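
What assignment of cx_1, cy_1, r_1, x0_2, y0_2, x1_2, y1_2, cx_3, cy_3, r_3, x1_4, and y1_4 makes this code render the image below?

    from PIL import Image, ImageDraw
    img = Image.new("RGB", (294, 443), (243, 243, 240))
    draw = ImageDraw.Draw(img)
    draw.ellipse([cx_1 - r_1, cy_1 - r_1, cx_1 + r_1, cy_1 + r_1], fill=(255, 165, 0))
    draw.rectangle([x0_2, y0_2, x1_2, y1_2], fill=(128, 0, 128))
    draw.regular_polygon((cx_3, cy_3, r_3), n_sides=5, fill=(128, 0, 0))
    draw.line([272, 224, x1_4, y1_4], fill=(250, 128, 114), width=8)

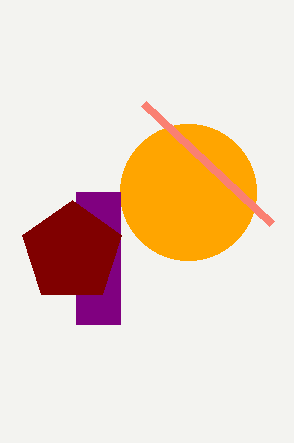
cx_1 = 188; cy_1 = 192; r_1 = 68; x0_2 = 76; y0_2 = 192; x1_2 = 120; y1_2 = 324; cx_3 = 72; cy_3 = 252; r_3 = 52; x1_4 = 144; y1_4 = 104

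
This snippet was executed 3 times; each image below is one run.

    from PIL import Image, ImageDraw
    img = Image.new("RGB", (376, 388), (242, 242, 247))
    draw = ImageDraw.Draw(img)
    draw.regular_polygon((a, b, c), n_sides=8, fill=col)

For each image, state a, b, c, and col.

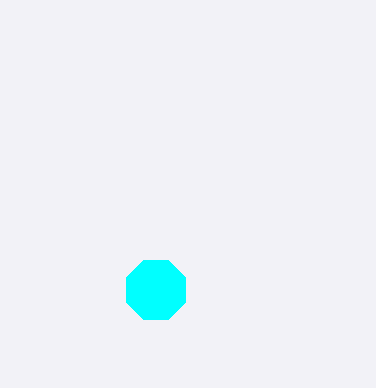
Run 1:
a = 156; b = 290; c = 32; col = 'cyan'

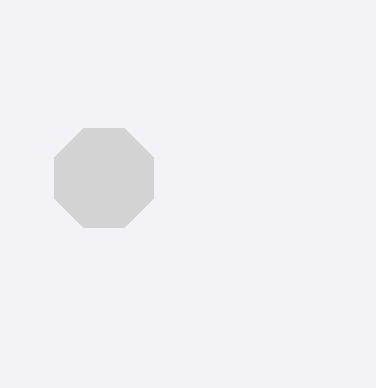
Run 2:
a = 104, b = 178, c = 54, col = 'lightgray'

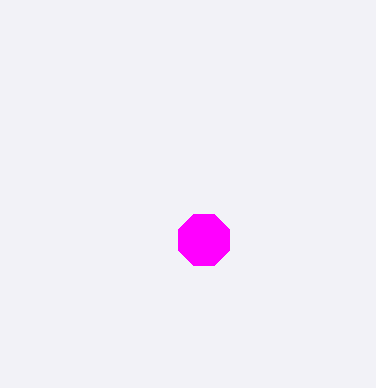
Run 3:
a = 204; b = 240; c = 28; col = 'magenta'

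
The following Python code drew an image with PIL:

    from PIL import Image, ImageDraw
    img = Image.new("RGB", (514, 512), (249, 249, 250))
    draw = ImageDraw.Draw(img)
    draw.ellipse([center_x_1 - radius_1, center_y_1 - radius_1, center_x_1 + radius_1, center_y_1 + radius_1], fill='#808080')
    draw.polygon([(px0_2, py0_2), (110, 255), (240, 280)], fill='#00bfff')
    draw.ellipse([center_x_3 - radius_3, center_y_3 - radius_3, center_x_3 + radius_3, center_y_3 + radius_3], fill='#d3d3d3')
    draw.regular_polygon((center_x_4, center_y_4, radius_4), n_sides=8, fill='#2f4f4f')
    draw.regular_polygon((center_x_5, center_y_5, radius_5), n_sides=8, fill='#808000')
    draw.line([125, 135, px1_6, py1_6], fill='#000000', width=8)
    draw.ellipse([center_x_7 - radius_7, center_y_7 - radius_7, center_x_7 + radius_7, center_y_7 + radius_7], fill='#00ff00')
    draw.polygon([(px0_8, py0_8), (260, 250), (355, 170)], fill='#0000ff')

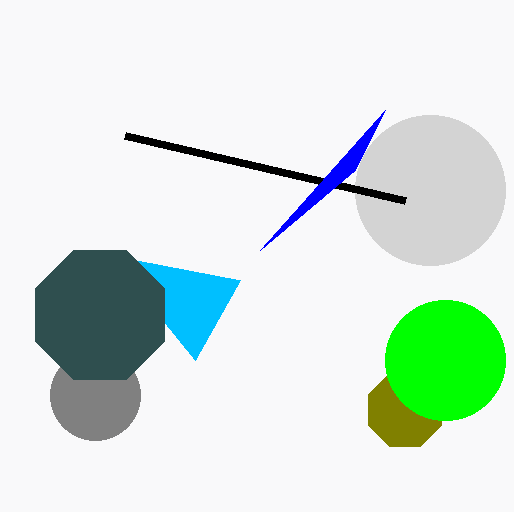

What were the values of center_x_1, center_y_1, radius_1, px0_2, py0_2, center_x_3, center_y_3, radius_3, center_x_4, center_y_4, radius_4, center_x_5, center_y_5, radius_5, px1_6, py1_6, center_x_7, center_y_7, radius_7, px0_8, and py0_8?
center_x_1 = 95; center_y_1 = 395; radius_1 = 45; px0_2 = 195; py0_2 = 360; center_x_3 = 430; center_y_3 = 190; radius_3 = 75; center_x_4 = 100; center_y_4 = 315; radius_4 = 70; center_x_5 = 405; center_y_5 = 410; radius_5 = 40; px1_6 = 405; py1_6 = 200; center_x_7 = 445; center_y_7 = 360; radius_7 = 60; px0_8 = 385; py0_8 = 110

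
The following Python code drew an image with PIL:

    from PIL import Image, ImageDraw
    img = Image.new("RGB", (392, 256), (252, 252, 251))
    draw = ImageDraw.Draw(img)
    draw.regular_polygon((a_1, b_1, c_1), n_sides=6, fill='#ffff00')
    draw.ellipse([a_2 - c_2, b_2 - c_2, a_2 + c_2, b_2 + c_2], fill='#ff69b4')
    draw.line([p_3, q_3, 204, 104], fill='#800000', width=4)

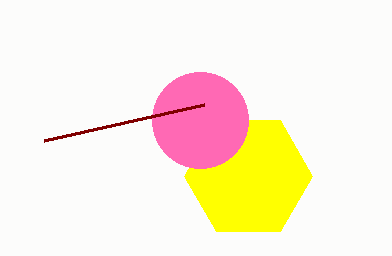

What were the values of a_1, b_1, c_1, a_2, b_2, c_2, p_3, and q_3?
a_1 = 248; b_1 = 176; c_1 = 64; a_2 = 200; b_2 = 120; c_2 = 48; p_3 = 44; q_3 = 140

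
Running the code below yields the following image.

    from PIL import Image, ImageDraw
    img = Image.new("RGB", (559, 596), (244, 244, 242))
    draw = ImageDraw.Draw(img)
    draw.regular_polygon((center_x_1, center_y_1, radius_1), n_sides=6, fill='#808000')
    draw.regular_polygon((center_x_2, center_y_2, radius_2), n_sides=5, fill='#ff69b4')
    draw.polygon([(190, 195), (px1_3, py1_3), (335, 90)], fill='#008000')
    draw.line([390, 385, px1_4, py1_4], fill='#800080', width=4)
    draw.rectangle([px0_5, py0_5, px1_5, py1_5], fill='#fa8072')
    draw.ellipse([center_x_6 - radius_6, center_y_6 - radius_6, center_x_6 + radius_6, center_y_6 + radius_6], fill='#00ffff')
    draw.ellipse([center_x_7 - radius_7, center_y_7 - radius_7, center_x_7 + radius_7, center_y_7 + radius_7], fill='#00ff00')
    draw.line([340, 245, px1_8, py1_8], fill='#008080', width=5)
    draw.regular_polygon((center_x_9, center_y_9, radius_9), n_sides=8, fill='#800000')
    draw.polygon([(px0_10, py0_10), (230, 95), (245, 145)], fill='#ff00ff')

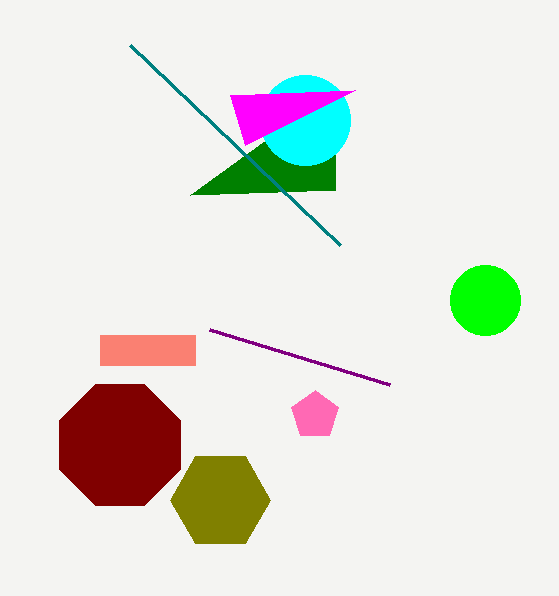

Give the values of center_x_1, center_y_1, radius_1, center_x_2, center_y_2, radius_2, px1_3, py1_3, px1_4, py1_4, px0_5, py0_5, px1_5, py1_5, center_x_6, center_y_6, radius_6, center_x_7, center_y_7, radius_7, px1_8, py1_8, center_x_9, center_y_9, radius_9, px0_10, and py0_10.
center_x_1 = 220; center_y_1 = 500; radius_1 = 50; center_x_2 = 315; center_y_2 = 415; radius_2 = 25; px1_3 = 335; py1_3 = 190; px1_4 = 210; py1_4 = 330; px0_5 = 100; py0_5 = 335; px1_5 = 195; py1_5 = 365; center_x_6 = 305; center_y_6 = 120; radius_6 = 45; center_x_7 = 485; center_y_7 = 300; radius_7 = 35; px1_8 = 130; py1_8 = 45; center_x_9 = 120; center_y_9 = 445; radius_9 = 65; px0_10 = 355; py0_10 = 90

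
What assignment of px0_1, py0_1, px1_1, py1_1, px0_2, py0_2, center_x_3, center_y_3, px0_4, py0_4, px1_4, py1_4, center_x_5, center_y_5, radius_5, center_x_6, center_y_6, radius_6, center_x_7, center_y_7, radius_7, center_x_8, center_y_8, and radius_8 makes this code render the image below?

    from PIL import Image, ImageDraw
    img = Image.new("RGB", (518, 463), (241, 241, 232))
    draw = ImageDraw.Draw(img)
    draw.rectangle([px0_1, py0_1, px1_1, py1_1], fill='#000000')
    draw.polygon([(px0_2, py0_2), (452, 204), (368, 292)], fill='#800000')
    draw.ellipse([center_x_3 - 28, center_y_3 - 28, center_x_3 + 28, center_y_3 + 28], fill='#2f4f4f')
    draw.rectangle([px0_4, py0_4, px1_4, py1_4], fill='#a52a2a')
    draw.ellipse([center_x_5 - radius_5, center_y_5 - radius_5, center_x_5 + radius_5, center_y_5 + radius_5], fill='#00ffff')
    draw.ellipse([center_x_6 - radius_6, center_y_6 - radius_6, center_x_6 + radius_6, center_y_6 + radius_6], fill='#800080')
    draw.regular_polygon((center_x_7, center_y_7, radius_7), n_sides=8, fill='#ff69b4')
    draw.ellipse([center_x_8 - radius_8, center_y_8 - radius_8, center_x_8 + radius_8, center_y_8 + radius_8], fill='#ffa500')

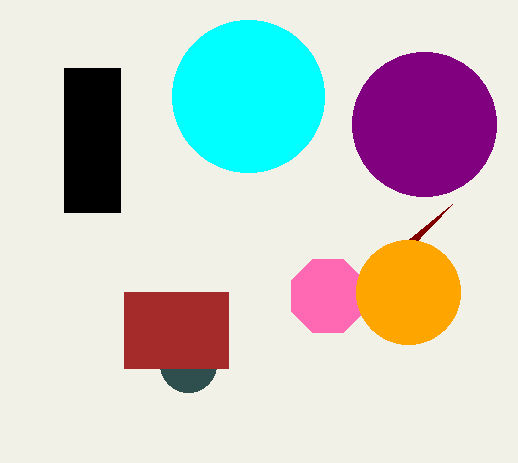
px0_1 = 64, py0_1 = 68, px1_1 = 120, py1_1 = 212, px0_2 = 408, py0_2 = 240, center_x_3 = 188, center_y_3 = 364, px0_4 = 124, py0_4 = 292, px1_4 = 228, py1_4 = 368, center_x_5 = 248, center_y_5 = 96, radius_5 = 76, center_x_6 = 424, center_y_6 = 124, radius_6 = 72, center_x_7 = 328, center_y_7 = 296, radius_7 = 40, center_x_8 = 408, center_y_8 = 292, radius_8 = 52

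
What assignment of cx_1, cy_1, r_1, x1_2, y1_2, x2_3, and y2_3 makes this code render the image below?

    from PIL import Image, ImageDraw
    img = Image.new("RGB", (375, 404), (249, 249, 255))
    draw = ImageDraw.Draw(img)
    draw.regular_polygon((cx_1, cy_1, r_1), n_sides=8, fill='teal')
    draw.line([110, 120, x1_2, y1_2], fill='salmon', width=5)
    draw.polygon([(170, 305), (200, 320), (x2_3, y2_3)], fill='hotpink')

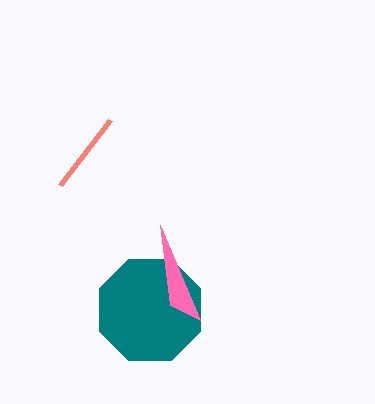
cx_1 = 150; cy_1 = 310; r_1 = 55; x1_2 = 60; y1_2 = 185; x2_3 = 160; y2_3 = 225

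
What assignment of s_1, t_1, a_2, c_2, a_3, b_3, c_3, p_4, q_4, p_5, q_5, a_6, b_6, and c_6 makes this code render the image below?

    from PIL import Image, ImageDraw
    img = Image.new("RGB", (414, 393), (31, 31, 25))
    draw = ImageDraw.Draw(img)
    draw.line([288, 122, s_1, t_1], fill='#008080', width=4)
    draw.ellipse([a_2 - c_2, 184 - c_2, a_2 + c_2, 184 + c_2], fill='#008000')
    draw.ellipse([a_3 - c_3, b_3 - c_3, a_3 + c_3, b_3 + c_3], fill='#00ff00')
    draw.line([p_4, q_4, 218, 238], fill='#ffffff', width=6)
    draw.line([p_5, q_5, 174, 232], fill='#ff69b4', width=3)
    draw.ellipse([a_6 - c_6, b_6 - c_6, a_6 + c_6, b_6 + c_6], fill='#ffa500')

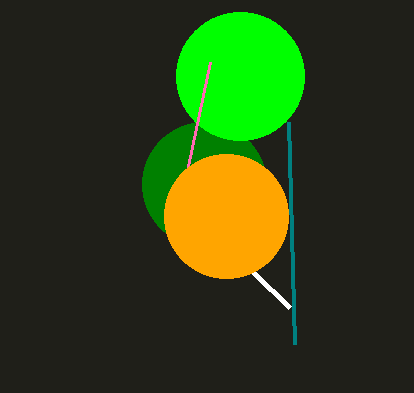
s_1 = 294
t_1 = 344
a_2 = 204
c_2 = 62
a_3 = 240
b_3 = 76
c_3 = 64
p_4 = 290
q_4 = 308
p_5 = 210
q_5 = 62
a_6 = 226
b_6 = 216
c_6 = 62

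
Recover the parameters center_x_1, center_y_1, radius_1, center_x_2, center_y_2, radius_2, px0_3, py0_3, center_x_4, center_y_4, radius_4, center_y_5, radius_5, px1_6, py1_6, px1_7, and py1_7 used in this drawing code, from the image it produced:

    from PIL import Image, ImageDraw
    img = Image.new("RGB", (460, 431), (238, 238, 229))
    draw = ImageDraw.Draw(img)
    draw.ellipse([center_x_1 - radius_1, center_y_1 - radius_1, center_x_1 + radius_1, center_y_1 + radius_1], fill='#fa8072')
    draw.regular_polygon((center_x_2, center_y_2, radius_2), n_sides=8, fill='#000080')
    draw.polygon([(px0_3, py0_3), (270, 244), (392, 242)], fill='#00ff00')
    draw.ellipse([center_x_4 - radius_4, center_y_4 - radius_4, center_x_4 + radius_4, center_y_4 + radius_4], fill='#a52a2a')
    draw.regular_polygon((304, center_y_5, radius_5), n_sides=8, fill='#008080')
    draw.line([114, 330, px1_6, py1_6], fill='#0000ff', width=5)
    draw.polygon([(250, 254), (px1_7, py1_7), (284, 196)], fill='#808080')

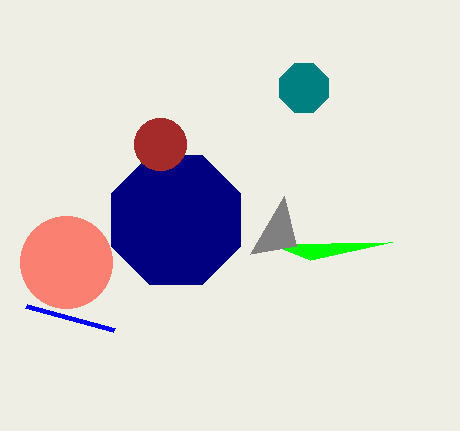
center_x_1 = 66, center_y_1 = 262, radius_1 = 46, center_x_2 = 176, center_y_2 = 220, radius_2 = 70, px0_3 = 310, py0_3 = 260, center_x_4 = 160, center_y_4 = 144, radius_4 = 26, center_y_5 = 88, radius_5 = 26, px1_6 = 26, py1_6 = 306, px1_7 = 296, py1_7 = 246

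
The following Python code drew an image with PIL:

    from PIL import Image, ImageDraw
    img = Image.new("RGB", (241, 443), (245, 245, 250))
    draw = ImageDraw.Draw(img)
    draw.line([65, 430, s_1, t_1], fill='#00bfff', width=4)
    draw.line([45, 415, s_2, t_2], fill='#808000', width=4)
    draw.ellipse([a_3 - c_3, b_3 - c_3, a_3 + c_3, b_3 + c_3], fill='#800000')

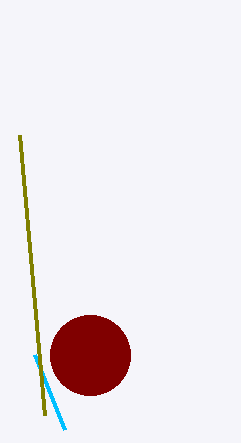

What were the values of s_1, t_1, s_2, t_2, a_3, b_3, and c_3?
s_1 = 35; t_1 = 355; s_2 = 20; t_2 = 135; a_3 = 90; b_3 = 355; c_3 = 40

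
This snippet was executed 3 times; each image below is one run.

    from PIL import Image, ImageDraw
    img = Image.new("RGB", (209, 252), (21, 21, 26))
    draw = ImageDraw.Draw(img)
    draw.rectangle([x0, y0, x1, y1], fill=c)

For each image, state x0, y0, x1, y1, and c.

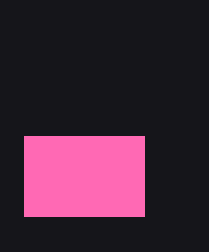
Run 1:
x0 = 24; y0 = 136; x1 = 144; y1 = 216; c = 'hotpink'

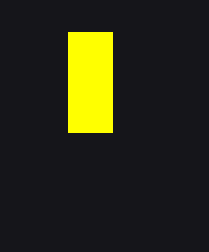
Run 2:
x0 = 68; y0 = 32; x1 = 112; y1 = 132; c = 'yellow'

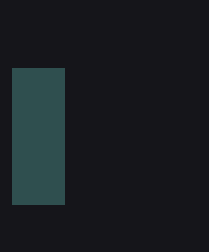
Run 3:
x0 = 12; y0 = 68; x1 = 64; y1 = 204; c = 'darkslategray'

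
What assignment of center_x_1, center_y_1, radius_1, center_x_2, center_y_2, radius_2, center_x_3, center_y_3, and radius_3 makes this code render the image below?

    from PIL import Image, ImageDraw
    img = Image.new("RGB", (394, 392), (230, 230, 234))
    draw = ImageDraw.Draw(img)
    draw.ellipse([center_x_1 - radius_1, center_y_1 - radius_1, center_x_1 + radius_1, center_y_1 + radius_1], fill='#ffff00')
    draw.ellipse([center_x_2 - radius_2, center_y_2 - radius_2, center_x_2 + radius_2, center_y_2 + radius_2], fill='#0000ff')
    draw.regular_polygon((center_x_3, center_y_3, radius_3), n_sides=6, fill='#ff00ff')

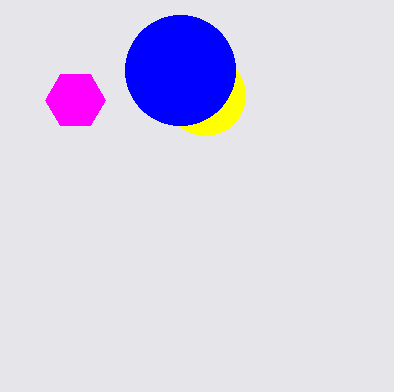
center_x_1 = 205
center_y_1 = 95
radius_1 = 40
center_x_2 = 180
center_y_2 = 70
radius_2 = 55
center_x_3 = 75
center_y_3 = 100
radius_3 = 30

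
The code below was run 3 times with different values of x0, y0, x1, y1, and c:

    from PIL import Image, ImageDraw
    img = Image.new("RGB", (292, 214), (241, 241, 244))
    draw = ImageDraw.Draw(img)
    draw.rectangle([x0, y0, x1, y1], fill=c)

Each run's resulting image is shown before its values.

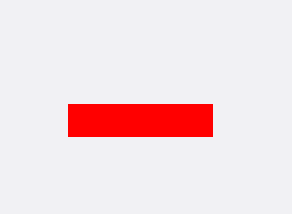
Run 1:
x0 = 68; y0 = 104; x1 = 212; y1 = 136; c = 'red'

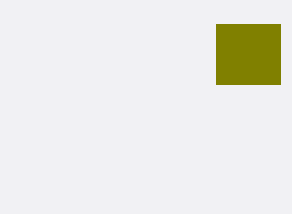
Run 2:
x0 = 216, y0 = 24, x1 = 280, y1 = 84, c = 'olive'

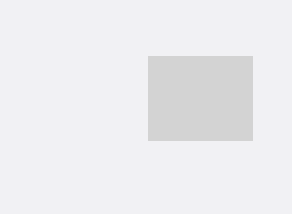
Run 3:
x0 = 148
y0 = 56
x1 = 252
y1 = 140
c = 'lightgray'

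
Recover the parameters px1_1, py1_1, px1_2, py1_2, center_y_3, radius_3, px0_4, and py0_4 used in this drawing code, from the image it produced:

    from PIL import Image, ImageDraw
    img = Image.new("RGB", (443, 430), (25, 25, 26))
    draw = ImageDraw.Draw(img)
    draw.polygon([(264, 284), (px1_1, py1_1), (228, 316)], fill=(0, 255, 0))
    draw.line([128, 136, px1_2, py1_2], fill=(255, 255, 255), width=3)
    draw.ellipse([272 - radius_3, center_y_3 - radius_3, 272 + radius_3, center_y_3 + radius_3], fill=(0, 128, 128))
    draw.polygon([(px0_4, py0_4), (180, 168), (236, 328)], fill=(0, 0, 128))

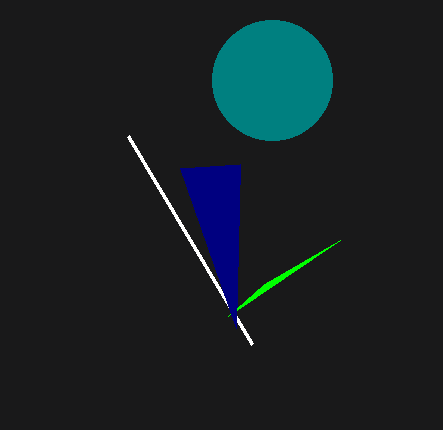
px1_1 = 340
py1_1 = 240
px1_2 = 252
py1_2 = 344
center_y_3 = 80
radius_3 = 60
px0_4 = 240
py0_4 = 164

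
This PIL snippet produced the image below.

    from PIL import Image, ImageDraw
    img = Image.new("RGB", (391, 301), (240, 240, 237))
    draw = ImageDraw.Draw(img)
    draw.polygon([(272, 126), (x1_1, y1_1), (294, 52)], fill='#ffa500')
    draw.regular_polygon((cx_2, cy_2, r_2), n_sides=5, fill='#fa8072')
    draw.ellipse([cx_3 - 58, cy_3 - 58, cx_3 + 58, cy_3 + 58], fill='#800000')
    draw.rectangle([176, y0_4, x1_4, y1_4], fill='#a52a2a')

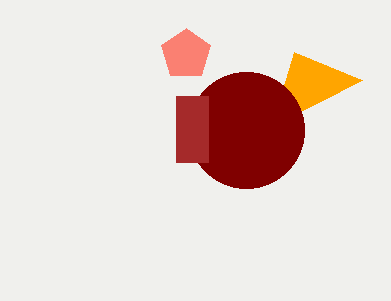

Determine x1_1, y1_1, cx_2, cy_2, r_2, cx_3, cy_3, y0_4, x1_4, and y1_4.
x1_1 = 362, y1_1 = 80, cx_2 = 186, cy_2 = 54, r_2 = 26, cx_3 = 246, cy_3 = 130, y0_4 = 96, x1_4 = 208, y1_4 = 162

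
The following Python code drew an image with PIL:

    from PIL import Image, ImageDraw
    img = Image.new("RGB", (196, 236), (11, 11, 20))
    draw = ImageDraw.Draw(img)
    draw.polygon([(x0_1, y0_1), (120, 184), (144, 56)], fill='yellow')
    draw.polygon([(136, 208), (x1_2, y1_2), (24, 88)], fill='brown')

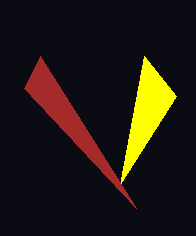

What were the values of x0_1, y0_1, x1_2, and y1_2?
x0_1 = 176; y0_1 = 96; x1_2 = 40; y1_2 = 56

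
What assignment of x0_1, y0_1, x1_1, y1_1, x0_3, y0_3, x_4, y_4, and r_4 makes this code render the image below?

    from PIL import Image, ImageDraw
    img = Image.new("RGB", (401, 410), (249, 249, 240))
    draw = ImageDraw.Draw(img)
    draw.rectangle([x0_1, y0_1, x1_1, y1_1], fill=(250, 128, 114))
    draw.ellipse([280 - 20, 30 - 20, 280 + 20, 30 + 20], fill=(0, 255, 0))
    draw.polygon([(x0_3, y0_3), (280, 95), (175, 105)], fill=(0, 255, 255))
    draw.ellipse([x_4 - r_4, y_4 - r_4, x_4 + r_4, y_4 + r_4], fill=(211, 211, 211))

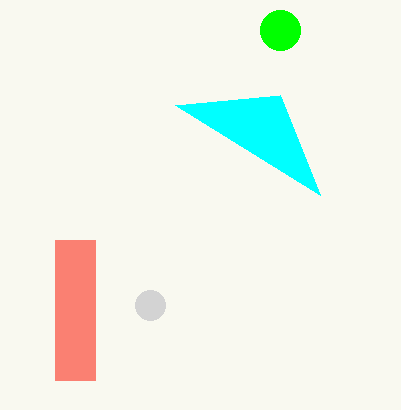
x0_1 = 55; y0_1 = 240; x1_1 = 95; y1_1 = 380; x0_3 = 320; y0_3 = 195; x_4 = 150; y_4 = 305; r_4 = 15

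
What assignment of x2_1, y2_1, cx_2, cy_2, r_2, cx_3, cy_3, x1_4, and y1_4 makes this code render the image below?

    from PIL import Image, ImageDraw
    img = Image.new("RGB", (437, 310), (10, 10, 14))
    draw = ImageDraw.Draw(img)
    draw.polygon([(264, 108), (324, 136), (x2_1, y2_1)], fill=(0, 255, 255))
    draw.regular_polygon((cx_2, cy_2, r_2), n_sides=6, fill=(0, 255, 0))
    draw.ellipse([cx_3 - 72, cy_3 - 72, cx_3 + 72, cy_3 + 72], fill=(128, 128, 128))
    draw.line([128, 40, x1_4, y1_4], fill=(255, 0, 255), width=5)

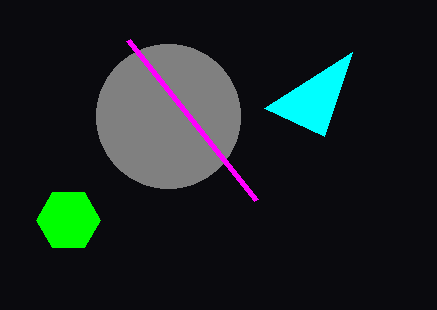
x2_1 = 352; y2_1 = 52; cx_2 = 68; cy_2 = 220; r_2 = 32; cx_3 = 168; cy_3 = 116; x1_4 = 256; y1_4 = 200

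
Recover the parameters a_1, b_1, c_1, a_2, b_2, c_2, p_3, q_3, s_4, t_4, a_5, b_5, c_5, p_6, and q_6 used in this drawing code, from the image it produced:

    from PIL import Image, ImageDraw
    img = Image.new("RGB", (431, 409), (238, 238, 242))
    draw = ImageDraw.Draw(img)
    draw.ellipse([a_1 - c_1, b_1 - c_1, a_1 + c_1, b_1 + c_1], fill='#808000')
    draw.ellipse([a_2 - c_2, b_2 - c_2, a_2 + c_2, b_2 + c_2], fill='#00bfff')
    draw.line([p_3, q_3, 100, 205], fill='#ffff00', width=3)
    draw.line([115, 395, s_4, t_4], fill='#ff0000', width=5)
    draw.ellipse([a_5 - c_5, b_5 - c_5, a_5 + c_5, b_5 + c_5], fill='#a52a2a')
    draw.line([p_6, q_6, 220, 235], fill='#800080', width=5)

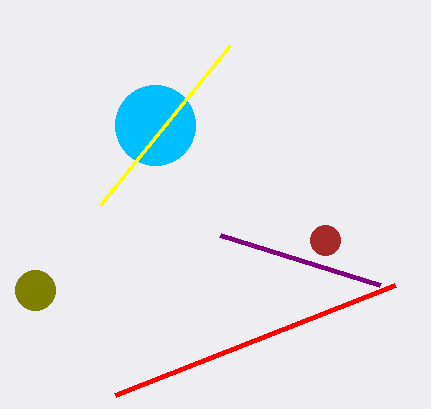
a_1 = 35, b_1 = 290, c_1 = 20, a_2 = 155, b_2 = 125, c_2 = 40, p_3 = 230, q_3 = 45, s_4 = 395, t_4 = 285, a_5 = 325, b_5 = 240, c_5 = 15, p_6 = 380, q_6 = 285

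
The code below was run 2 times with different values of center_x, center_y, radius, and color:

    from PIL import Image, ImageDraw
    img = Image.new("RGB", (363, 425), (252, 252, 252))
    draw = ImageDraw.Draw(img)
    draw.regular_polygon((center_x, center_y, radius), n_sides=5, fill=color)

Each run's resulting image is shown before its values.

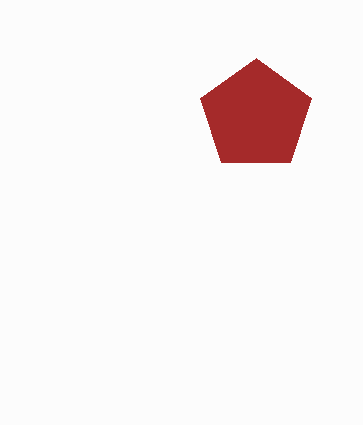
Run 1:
center_x = 256; center_y = 116; radius = 58; color = 'brown'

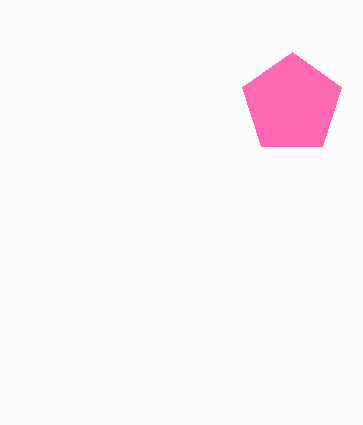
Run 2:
center_x = 292; center_y = 104; radius = 52; color = 'hotpink'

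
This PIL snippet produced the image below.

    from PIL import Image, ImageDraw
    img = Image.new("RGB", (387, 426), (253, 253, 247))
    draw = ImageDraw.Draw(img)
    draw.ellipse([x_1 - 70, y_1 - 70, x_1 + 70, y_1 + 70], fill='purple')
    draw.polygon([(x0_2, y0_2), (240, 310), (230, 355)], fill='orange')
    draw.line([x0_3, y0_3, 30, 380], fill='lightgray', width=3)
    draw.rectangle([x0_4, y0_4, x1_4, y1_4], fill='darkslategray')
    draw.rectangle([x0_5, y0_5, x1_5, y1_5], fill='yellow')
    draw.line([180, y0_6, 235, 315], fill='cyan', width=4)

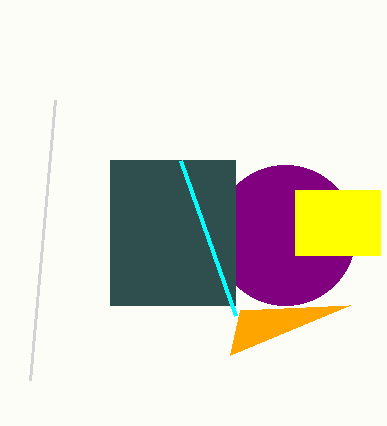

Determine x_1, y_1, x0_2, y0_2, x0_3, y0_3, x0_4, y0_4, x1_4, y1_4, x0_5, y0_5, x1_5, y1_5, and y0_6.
x_1 = 285; y_1 = 235; x0_2 = 350; y0_2 = 305; x0_3 = 55; y0_3 = 100; x0_4 = 110; y0_4 = 160; x1_4 = 235; y1_4 = 305; x0_5 = 295; y0_5 = 190; x1_5 = 380; y1_5 = 255; y0_6 = 160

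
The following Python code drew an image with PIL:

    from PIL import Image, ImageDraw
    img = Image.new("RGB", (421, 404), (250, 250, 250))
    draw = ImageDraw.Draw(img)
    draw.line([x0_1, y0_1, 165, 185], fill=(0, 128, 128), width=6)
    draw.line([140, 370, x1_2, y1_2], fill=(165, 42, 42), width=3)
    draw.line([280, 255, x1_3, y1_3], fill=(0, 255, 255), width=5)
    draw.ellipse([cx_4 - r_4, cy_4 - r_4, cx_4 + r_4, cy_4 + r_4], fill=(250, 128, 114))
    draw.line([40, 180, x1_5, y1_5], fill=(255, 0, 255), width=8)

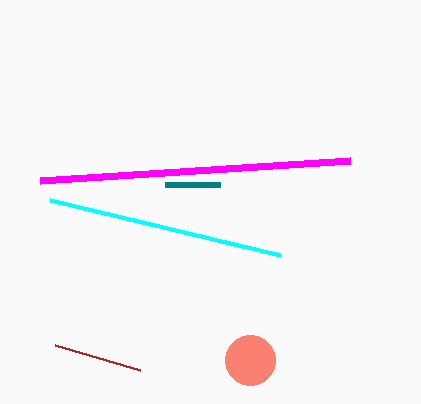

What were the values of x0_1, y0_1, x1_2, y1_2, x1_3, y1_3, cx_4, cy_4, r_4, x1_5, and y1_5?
x0_1 = 220, y0_1 = 185, x1_2 = 55, y1_2 = 345, x1_3 = 50, y1_3 = 200, cx_4 = 250, cy_4 = 360, r_4 = 25, x1_5 = 350, y1_5 = 160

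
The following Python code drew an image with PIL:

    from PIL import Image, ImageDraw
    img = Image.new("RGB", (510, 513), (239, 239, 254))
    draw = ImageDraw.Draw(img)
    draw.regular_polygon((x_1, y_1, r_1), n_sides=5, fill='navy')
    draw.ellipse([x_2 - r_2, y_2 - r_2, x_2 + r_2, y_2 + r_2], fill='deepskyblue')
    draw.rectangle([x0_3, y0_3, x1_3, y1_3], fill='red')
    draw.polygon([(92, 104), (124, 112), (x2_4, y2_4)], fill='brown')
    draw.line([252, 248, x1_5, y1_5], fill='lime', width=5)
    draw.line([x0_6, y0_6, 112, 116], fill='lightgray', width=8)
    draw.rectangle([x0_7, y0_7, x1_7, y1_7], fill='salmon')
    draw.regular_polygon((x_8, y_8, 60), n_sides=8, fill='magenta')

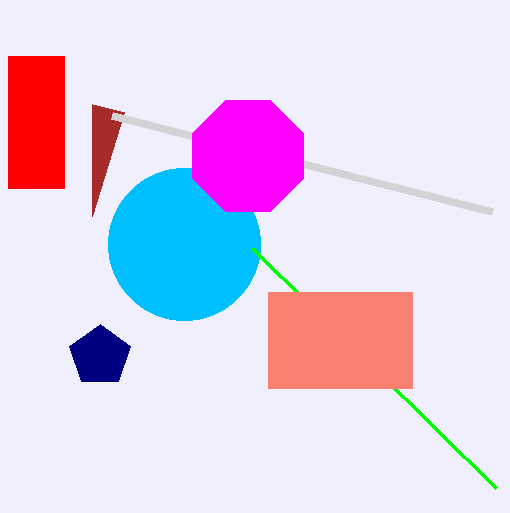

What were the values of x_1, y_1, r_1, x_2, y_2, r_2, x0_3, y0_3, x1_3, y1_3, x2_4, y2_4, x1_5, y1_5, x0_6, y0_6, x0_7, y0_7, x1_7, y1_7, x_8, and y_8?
x_1 = 100
y_1 = 356
r_1 = 32
x_2 = 184
y_2 = 244
r_2 = 76
x0_3 = 8
y0_3 = 56
x1_3 = 64
y1_3 = 188
x2_4 = 92
y2_4 = 216
x1_5 = 496
y1_5 = 488
x0_6 = 492
y0_6 = 212
x0_7 = 268
y0_7 = 292
x1_7 = 412
y1_7 = 388
x_8 = 248
y_8 = 156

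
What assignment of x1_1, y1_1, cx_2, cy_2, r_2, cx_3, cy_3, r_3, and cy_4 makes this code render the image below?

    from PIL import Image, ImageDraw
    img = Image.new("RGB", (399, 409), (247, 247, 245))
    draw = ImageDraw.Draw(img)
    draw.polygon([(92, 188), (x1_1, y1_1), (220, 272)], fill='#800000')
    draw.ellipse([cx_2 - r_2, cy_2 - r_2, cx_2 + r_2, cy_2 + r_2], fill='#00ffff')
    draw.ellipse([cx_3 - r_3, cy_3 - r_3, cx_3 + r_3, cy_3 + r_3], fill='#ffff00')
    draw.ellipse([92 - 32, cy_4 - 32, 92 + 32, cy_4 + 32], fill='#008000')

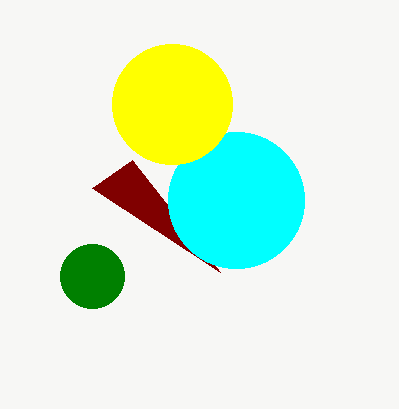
x1_1 = 132, y1_1 = 160, cx_2 = 236, cy_2 = 200, r_2 = 68, cx_3 = 172, cy_3 = 104, r_3 = 60, cy_4 = 276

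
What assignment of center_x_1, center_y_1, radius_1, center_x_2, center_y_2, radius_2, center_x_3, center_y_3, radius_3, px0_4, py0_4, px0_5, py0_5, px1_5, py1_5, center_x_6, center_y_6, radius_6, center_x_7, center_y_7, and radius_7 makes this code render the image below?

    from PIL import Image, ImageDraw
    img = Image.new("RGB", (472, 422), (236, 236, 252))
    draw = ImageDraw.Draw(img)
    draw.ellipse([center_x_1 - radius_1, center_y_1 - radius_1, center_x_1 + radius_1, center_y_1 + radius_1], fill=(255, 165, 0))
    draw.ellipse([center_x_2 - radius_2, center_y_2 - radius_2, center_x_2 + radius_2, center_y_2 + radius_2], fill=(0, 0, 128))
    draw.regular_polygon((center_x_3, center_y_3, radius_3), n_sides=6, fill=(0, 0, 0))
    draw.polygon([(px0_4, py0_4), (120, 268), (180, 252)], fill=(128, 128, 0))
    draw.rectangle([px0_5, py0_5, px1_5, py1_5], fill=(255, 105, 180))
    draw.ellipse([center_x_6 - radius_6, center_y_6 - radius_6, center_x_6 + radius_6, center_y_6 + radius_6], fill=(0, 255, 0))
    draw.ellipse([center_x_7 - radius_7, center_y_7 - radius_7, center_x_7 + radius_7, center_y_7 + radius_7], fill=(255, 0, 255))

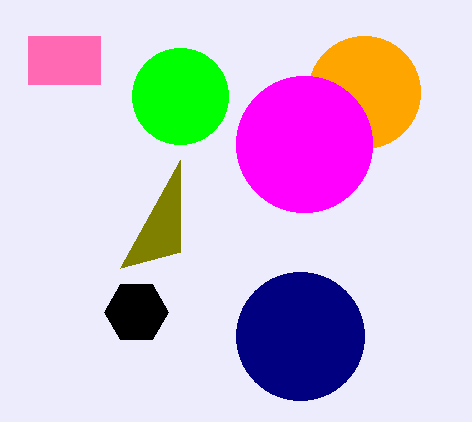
center_x_1 = 364, center_y_1 = 92, radius_1 = 56, center_x_2 = 300, center_y_2 = 336, radius_2 = 64, center_x_3 = 136, center_y_3 = 312, radius_3 = 32, px0_4 = 180, py0_4 = 160, px0_5 = 28, py0_5 = 36, px1_5 = 100, py1_5 = 84, center_x_6 = 180, center_y_6 = 96, radius_6 = 48, center_x_7 = 304, center_y_7 = 144, radius_7 = 68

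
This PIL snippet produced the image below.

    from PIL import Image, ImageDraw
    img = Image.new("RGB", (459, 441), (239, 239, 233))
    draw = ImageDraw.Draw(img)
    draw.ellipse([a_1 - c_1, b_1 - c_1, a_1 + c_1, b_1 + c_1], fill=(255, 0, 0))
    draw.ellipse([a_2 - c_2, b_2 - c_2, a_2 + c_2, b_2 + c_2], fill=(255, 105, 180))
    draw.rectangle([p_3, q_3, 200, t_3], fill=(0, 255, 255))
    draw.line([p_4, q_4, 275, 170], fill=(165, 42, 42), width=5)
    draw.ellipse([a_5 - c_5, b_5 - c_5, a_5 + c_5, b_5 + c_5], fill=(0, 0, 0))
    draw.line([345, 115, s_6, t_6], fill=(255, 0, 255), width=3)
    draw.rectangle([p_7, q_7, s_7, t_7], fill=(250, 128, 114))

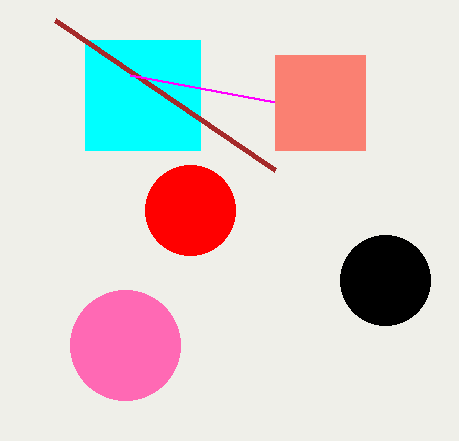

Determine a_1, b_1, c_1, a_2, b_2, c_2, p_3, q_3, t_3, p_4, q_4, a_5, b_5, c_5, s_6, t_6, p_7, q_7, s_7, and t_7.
a_1 = 190, b_1 = 210, c_1 = 45, a_2 = 125, b_2 = 345, c_2 = 55, p_3 = 85, q_3 = 40, t_3 = 150, p_4 = 55, q_4 = 20, a_5 = 385, b_5 = 280, c_5 = 45, s_6 = 130, t_6 = 75, p_7 = 275, q_7 = 55, s_7 = 365, t_7 = 150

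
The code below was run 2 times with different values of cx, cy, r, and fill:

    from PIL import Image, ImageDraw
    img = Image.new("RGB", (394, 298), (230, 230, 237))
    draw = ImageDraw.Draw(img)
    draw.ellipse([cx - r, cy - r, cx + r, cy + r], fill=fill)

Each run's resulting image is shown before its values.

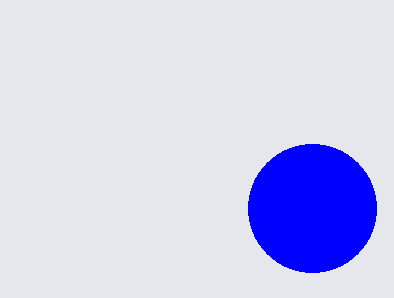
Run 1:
cx = 312
cy = 208
r = 64
fill = 'blue'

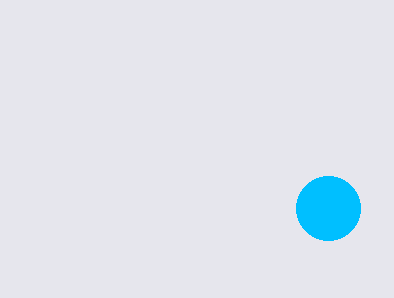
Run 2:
cx = 328; cy = 208; r = 32; fill = 'deepskyblue'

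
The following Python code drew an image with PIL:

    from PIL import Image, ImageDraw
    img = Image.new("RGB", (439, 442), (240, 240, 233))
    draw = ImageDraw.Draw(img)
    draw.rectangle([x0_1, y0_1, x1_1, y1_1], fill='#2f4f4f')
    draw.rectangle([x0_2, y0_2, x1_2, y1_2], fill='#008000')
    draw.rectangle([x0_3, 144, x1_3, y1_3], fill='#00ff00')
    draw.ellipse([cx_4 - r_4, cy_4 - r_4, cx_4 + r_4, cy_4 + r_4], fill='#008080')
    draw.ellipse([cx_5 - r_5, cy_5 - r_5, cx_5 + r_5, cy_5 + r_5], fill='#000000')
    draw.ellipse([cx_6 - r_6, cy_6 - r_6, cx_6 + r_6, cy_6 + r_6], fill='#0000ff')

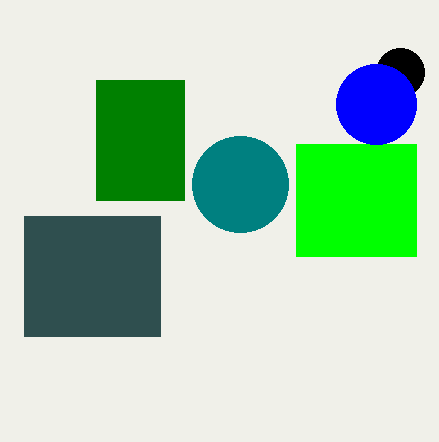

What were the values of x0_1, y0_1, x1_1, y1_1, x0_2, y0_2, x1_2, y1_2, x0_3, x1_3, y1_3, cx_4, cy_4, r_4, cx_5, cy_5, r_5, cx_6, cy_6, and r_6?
x0_1 = 24
y0_1 = 216
x1_1 = 160
y1_1 = 336
x0_2 = 96
y0_2 = 80
x1_2 = 184
y1_2 = 200
x0_3 = 296
x1_3 = 416
y1_3 = 256
cx_4 = 240
cy_4 = 184
r_4 = 48
cx_5 = 400
cy_5 = 72
r_5 = 24
cx_6 = 376
cy_6 = 104
r_6 = 40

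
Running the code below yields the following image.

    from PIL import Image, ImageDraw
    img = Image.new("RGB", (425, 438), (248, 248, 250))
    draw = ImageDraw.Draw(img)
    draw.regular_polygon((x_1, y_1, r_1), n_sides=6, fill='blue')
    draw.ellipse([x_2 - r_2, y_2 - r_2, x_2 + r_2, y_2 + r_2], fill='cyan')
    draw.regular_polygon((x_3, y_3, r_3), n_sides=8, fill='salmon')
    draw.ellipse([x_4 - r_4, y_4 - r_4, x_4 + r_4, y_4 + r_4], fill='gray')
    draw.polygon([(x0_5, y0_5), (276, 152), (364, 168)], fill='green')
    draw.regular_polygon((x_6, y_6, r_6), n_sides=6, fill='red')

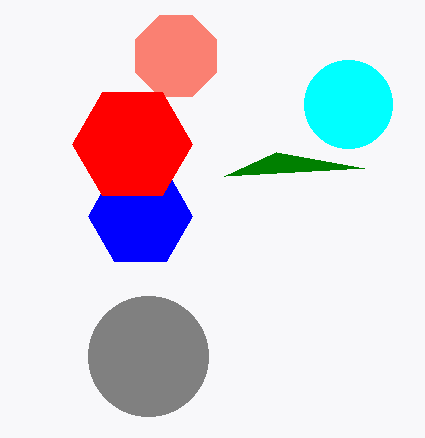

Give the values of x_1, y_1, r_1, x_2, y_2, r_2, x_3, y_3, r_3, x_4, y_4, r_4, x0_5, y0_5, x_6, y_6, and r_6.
x_1 = 140; y_1 = 216; r_1 = 52; x_2 = 348; y_2 = 104; r_2 = 44; x_3 = 176; y_3 = 56; r_3 = 44; x_4 = 148; y_4 = 356; r_4 = 60; x0_5 = 224; y0_5 = 176; x_6 = 132; y_6 = 144; r_6 = 60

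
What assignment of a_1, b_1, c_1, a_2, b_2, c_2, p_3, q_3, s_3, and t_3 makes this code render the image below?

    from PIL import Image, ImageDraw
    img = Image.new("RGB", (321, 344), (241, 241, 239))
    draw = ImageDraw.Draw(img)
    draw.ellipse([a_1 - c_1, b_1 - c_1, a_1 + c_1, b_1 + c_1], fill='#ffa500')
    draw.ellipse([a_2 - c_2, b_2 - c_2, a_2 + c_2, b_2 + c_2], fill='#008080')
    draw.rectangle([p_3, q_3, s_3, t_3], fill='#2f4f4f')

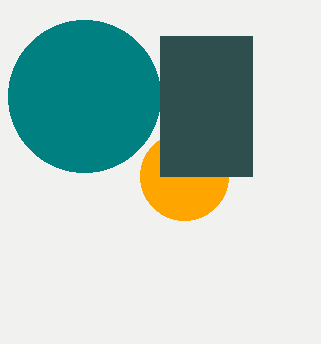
a_1 = 184
b_1 = 176
c_1 = 44
a_2 = 84
b_2 = 96
c_2 = 76
p_3 = 160
q_3 = 36
s_3 = 252
t_3 = 176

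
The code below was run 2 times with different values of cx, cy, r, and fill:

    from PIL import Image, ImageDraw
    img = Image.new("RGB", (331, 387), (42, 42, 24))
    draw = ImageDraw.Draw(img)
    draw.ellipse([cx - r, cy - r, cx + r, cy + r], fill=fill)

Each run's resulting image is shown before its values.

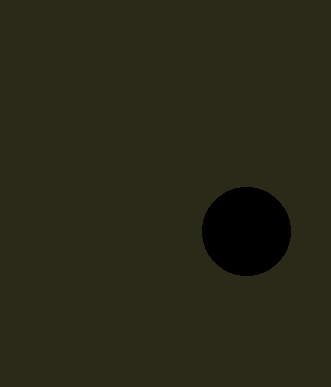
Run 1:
cx = 246, cy = 231, r = 44, fill = 'black'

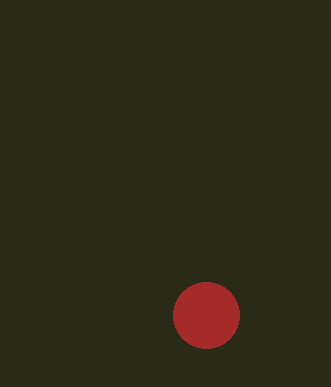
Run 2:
cx = 206; cy = 315; r = 33; fill = 'brown'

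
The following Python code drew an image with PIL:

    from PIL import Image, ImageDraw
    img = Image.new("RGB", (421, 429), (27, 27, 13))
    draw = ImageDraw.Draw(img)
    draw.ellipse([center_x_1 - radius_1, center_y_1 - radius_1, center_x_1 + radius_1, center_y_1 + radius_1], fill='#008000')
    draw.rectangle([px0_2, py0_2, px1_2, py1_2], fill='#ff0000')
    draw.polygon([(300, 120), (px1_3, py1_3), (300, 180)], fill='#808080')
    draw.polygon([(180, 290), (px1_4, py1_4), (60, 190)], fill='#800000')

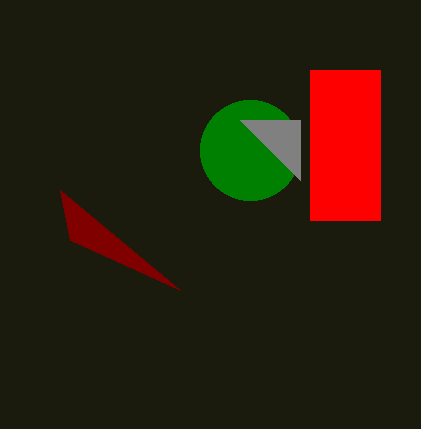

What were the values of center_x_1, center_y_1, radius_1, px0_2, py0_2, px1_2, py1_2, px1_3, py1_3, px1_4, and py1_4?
center_x_1 = 250
center_y_1 = 150
radius_1 = 50
px0_2 = 310
py0_2 = 70
px1_2 = 380
py1_2 = 220
px1_3 = 240
py1_3 = 120
px1_4 = 70
py1_4 = 240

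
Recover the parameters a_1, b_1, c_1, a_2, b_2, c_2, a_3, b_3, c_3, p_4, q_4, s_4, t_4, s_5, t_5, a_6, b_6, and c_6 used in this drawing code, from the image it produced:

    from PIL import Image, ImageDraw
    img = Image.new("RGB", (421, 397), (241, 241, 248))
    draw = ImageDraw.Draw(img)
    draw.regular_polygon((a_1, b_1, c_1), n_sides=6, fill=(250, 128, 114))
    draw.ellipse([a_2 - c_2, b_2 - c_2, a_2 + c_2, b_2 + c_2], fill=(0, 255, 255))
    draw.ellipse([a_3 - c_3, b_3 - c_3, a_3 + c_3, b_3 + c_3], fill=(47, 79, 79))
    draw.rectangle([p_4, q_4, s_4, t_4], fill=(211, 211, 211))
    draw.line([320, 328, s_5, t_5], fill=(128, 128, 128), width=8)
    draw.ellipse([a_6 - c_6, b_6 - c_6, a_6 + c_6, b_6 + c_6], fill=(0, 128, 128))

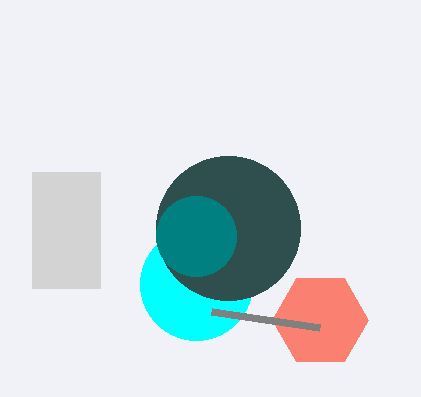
a_1 = 320
b_1 = 320
c_1 = 48
a_2 = 196
b_2 = 284
c_2 = 56
a_3 = 228
b_3 = 228
c_3 = 72
p_4 = 32
q_4 = 172
s_4 = 100
t_4 = 288
s_5 = 212
t_5 = 312
a_6 = 196
b_6 = 236
c_6 = 40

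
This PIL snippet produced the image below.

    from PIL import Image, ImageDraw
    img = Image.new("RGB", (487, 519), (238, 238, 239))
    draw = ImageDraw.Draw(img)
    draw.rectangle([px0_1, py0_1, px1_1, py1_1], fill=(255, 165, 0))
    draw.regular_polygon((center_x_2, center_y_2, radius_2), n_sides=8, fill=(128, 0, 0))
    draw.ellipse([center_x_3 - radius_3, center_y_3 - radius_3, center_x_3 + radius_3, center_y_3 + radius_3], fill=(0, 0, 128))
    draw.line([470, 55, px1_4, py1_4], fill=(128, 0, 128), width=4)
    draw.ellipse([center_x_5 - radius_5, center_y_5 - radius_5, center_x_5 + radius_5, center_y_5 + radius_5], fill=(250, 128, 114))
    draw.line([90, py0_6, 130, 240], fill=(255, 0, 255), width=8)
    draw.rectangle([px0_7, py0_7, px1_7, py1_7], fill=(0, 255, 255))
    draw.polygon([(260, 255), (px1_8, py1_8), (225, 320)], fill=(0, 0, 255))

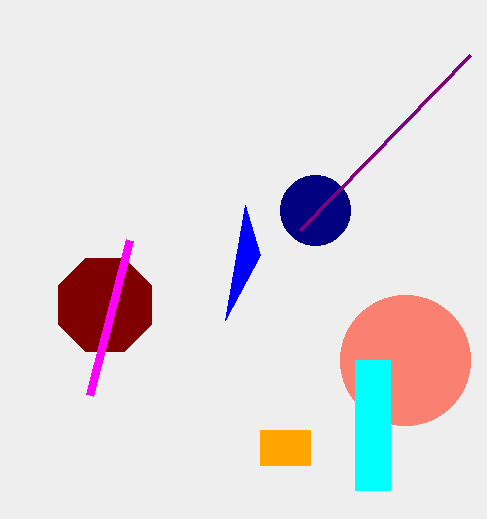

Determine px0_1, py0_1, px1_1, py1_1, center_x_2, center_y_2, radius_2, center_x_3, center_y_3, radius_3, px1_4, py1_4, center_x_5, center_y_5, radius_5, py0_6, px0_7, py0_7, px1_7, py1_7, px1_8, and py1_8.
px0_1 = 260, py0_1 = 430, px1_1 = 310, py1_1 = 465, center_x_2 = 105, center_y_2 = 305, radius_2 = 50, center_x_3 = 315, center_y_3 = 210, radius_3 = 35, px1_4 = 300, py1_4 = 230, center_x_5 = 405, center_y_5 = 360, radius_5 = 65, py0_6 = 395, px0_7 = 355, py0_7 = 360, px1_7 = 390, py1_7 = 490, px1_8 = 245, py1_8 = 205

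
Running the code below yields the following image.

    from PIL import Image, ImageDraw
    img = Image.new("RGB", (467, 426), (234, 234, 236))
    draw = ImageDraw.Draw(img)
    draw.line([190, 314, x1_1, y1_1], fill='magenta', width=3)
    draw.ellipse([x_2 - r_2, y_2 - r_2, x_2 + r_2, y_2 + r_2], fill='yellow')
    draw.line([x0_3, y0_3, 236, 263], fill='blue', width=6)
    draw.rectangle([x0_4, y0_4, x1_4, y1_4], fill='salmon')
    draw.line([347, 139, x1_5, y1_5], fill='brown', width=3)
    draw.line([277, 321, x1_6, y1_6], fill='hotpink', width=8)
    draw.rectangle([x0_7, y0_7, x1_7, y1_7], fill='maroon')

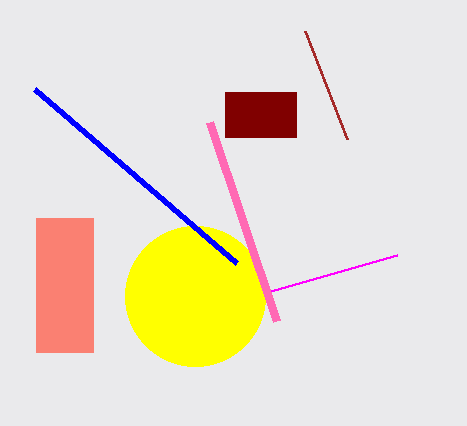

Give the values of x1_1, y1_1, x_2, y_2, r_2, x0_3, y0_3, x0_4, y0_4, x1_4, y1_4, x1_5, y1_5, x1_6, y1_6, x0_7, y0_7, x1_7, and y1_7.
x1_1 = 397
y1_1 = 255
x_2 = 195
y_2 = 296
r_2 = 70
x0_3 = 34
y0_3 = 89
x0_4 = 36
y0_4 = 218
x1_4 = 93
y1_4 = 352
x1_5 = 305
y1_5 = 31
x1_6 = 210
y1_6 = 122
x0_7 = 225
y0_7 = 92
x1_7 = 296
y1_7 = 137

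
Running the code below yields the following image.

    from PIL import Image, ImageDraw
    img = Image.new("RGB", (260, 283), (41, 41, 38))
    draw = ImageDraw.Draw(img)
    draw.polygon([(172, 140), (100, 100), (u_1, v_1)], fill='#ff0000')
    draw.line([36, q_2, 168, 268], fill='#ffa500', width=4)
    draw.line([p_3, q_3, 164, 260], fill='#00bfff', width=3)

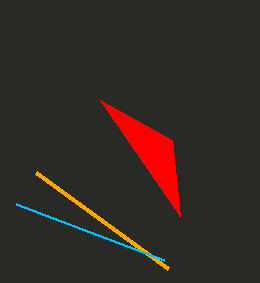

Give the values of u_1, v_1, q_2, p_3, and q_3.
u_1 = 180, v_1 = 216, q_2 = 172, p_3 = 16, q_3 = 204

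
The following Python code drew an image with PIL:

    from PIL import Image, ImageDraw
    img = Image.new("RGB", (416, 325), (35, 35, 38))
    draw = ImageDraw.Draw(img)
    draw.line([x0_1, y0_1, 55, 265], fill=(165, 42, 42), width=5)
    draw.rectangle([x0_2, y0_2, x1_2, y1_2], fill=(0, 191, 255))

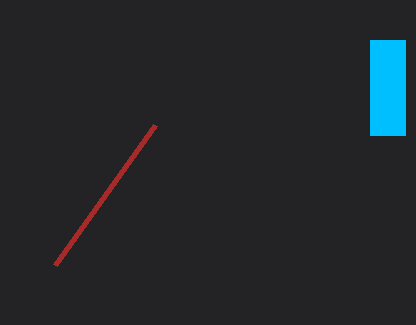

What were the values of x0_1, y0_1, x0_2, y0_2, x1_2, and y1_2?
x0_1 = 155
y0_1 = 125
x0_2 = 370
y0_2 = 40
x1_2 = 405
y1_2 = 135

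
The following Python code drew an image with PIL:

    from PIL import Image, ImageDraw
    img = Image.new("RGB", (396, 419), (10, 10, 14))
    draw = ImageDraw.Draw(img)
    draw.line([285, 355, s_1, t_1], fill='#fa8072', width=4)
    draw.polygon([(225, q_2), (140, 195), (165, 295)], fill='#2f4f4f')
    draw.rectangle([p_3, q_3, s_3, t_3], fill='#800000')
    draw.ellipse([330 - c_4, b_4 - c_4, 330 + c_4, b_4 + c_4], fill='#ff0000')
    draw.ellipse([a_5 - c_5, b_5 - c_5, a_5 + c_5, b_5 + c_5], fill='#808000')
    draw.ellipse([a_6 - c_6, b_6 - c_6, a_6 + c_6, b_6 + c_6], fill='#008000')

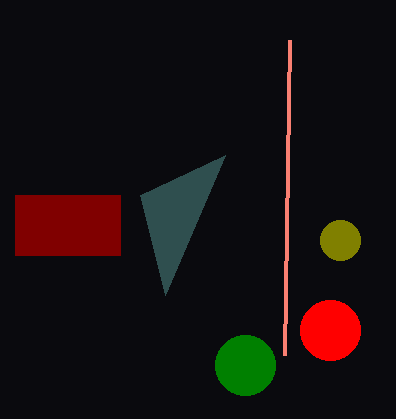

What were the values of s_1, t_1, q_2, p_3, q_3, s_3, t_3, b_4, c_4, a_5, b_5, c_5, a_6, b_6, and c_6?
s_1 = 290, t_1 = 40, q_2 = 155, p_3 = 15, q_3 = 195, s_3 = 120, t_3 = 255, b_4 = 330, c_4 = 30, a_5 = 340, b_5 = 240, c_5 = 20, a_6 = 245, b_6 = 365, c_6 = 30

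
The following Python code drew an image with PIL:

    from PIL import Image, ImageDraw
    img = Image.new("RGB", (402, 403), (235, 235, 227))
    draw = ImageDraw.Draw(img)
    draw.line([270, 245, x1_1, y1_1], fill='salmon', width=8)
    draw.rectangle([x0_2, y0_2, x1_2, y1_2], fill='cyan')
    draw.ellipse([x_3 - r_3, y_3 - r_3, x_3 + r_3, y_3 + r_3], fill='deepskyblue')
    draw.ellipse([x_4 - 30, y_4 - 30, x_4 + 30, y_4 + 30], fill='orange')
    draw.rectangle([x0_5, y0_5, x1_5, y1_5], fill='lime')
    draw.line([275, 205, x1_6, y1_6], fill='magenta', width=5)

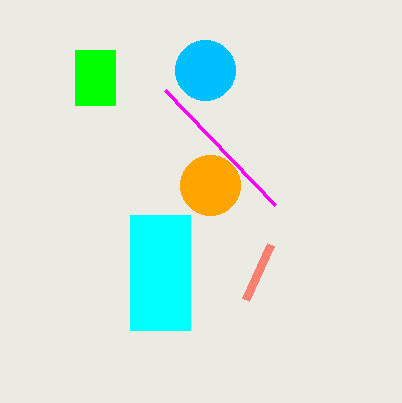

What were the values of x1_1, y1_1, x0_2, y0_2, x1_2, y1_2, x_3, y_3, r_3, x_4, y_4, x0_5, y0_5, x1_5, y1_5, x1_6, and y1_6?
x1_1 = 245, y1_1 = 300, x0_2 = 130, y0_2 = 215, x1_2 = 190, y1_2 = 330, x_3 = 205, y_3 = 70, r_3 = 30, x_4 = 210, y_4 = 185, x0_5 = 75, y0_5 = 50, x1_5 = 115, y1_5 = 105, x1_6 = 165, y1_6 = 90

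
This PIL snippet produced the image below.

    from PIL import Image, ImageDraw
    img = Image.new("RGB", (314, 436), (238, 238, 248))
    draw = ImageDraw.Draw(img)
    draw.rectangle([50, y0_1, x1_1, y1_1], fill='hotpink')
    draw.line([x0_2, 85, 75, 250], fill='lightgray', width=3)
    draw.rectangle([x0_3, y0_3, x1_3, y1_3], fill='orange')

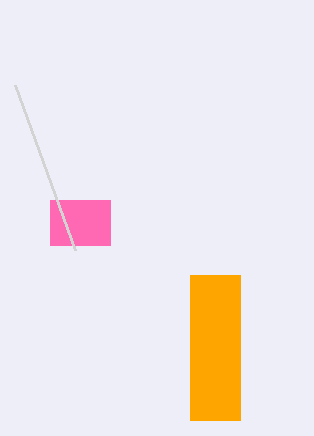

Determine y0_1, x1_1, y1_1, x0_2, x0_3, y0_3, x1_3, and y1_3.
y0_1 = 200; x1_1 = 110; y1_1 = 245; x0_2 = 15; x0_3 = 190; y0_3 = 275; x1_3 = 240; y1_3 = 420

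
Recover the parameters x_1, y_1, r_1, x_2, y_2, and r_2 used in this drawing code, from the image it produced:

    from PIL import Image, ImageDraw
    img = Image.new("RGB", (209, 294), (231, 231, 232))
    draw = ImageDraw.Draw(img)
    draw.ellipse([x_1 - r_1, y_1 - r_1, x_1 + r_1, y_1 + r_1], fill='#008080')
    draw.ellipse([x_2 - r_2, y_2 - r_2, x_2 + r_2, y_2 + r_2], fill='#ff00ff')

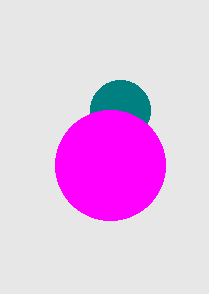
x_1 = 120; y_1 = 110; r_1 = 30; x_2 = 110; y_2 = 165; r_2 = 55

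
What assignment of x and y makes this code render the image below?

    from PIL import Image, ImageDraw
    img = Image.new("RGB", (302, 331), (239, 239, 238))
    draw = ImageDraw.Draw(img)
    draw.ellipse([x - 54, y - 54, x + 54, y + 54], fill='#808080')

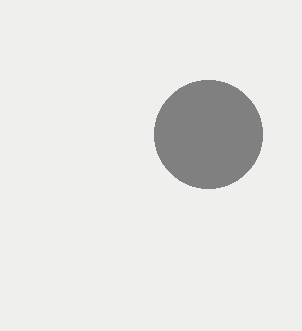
x = 208
y = 134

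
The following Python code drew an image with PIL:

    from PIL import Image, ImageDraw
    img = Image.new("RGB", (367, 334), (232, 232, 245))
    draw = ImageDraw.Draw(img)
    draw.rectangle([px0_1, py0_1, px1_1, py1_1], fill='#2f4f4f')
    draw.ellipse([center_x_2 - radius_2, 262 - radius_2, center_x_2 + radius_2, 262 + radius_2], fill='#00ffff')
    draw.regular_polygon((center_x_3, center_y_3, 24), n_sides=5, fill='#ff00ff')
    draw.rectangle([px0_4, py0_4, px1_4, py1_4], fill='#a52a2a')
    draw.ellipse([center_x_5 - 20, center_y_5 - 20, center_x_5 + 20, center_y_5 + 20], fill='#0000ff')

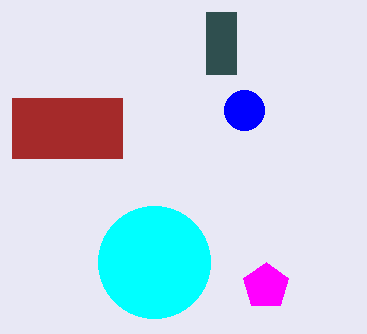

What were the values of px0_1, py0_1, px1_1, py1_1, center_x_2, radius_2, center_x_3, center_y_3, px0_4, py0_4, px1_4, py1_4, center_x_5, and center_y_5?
px0_1 = 206
py0_1 = 12
px1_1 = 236
py1_1 = 74
center_x_2 = 154
radius_2 = 56
center_x_3 = 266
center_y_3 = 286
px0_4 = 12
py0_4 = 98
px1_4 = 122
py1_4 = 158
center_x_5 = 244
center_y_5 = 110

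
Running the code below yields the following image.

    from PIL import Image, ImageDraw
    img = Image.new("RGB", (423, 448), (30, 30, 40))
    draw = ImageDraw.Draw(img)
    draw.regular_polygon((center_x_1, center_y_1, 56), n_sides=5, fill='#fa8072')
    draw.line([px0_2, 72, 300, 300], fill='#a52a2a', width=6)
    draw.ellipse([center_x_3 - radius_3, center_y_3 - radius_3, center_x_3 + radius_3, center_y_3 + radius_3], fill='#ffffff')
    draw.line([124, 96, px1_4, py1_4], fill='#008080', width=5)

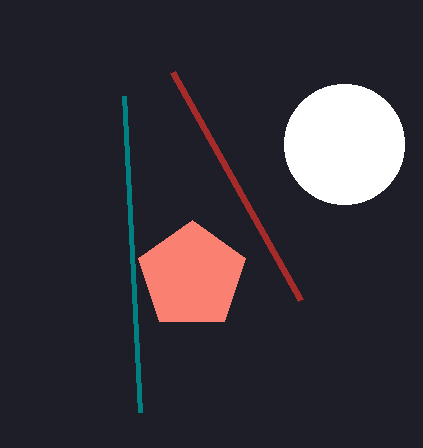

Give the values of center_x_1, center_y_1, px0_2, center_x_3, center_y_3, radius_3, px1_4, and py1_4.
center_x_1 = 192; center_y_1 = 276; px0_2 = 172; center_x_3 = 344; center_y_3 = 144; radius_3 = 60; px1_4 = 140; py1_4 = 412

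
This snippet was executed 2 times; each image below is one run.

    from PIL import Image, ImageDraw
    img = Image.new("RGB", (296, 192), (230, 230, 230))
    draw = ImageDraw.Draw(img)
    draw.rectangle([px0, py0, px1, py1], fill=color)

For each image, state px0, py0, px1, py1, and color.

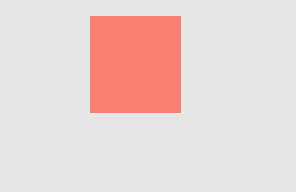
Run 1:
px0 = 90, py0 = 16, px1 = 180, py1 = 112, color = 'salmon'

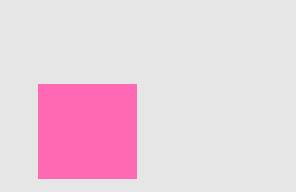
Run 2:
px0 = 38; py0 = 84; px1 = 136; py1 = 178; color = 'hotpink'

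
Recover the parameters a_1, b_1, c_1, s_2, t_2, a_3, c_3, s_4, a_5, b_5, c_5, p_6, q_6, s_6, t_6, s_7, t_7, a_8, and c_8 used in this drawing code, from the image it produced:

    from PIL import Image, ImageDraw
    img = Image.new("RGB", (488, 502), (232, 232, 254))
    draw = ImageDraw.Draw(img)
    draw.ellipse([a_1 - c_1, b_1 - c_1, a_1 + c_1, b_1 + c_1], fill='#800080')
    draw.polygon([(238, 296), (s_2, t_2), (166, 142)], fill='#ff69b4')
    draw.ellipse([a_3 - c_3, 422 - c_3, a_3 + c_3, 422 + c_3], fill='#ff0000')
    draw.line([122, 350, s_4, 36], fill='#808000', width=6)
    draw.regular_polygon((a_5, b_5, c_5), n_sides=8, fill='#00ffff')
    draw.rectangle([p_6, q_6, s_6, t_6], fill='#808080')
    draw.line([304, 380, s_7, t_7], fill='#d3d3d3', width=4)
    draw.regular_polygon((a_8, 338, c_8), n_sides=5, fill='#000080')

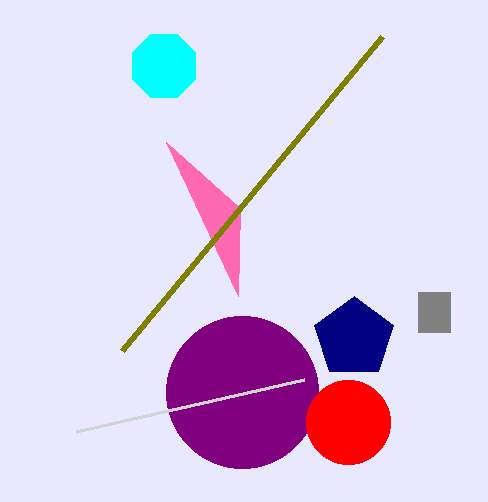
a_1 = 242; b_1 = 392; c_1 = 76; s_2 = 240; t_2 = 208; a_3 = 348; c_3 = 42; s_4 = 382; a_5 = 164; b_5 = 66; c_5 = 34; p_6 = 418; q_6 = 292; s_6 = 450; t_6 = 332; s_7 = 76; t_7 = 432; a_8 = 354; c_8 = 42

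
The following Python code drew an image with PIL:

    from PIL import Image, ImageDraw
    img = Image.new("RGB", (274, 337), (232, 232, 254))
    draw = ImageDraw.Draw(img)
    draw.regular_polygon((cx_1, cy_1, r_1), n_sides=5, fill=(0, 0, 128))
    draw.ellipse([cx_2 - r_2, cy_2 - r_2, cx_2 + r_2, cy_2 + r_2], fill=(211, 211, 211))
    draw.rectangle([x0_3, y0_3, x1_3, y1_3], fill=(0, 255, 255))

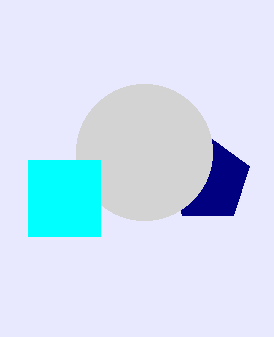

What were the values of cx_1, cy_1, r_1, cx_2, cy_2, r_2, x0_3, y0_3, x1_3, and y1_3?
cx_1 = 208, cy_1 = 180, r_1 = 44, cx_2 = 144, cy_2 = 152, r_2 = 68, x0_3 = 28, y0_3 = 160, x1_3 = 100, y1_3 = 236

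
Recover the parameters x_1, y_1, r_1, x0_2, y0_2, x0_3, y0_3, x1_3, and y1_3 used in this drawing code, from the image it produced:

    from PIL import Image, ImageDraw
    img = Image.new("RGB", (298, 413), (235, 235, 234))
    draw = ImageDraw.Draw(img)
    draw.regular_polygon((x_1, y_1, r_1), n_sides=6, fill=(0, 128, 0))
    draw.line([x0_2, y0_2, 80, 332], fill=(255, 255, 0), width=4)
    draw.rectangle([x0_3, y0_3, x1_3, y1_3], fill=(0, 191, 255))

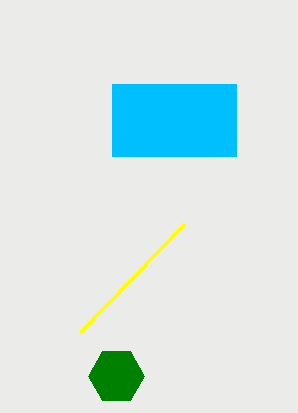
x_1 = 116; y_1 = 376; r_1 = 28; x0_2 = 184; y0_2 = 224; x0_3 = 112; y0_3 = 84; x1_3 = 236; y1_3 = 156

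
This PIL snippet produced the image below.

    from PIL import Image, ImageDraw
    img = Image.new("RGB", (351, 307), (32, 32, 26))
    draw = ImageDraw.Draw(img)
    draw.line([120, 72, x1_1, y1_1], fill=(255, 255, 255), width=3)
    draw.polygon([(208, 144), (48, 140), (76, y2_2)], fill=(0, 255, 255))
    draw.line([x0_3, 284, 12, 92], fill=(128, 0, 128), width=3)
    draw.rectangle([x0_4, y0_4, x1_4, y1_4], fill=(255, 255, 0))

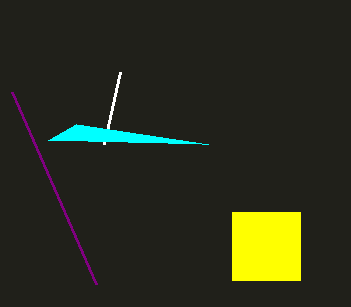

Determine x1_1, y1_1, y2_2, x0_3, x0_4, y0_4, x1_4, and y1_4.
x1_1 = 104
y1_1 = 144
y2_2 = 124
x0_3 = 96
x0_4 = 232
y0_4 = 212
x1_4 = 300
y1_4 = 280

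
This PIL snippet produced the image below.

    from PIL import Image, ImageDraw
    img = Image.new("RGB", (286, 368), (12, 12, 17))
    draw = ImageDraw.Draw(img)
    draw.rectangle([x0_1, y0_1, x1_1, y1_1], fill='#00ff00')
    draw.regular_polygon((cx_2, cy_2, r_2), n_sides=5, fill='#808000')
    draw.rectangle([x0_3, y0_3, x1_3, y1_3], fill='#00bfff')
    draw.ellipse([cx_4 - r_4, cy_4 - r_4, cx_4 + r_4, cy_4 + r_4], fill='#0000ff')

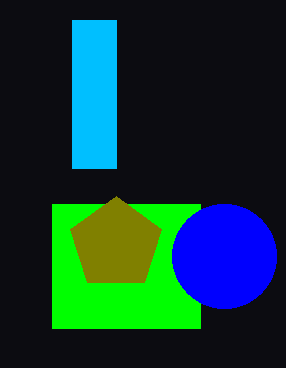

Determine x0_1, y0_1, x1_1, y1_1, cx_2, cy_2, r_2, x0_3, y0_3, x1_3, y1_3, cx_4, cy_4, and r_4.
x0_1 = 52, y0_1 = 204, x1_1 = 200, y1_1 = 328, cx_2 = 116, cy_2 = 244, r_2 = 48, x0_3 = 72, y0_3 = 20, x1_3 = 116, y1_3 = 168, cx_4 = 224, cy_4 = 256, r_4 = 52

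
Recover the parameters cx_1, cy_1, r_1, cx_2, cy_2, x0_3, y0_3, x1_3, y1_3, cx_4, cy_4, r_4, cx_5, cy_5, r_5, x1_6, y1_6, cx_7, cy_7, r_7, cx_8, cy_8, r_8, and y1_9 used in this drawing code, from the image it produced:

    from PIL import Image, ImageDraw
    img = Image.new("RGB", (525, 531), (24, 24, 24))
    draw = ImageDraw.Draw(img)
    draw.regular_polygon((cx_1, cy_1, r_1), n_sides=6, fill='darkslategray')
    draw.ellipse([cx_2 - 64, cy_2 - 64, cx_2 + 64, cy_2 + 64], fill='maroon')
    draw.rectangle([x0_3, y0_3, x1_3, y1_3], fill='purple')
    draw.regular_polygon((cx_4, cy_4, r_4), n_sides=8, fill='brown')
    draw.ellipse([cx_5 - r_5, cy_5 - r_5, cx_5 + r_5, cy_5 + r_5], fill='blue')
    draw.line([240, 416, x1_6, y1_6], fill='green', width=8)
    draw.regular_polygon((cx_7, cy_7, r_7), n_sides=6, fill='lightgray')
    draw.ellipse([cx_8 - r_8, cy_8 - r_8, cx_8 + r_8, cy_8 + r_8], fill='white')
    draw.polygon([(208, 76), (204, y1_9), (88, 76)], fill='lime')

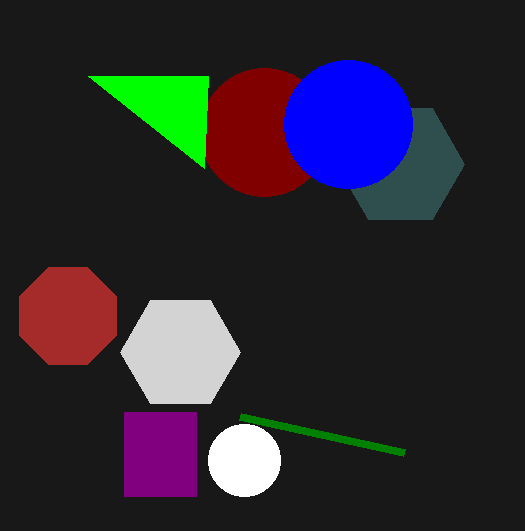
cx_1 = 400; cy_1 = 164; r_1 = 64; cx_2 = 264; cy_2 = 132; x0_3 = 124; y0_3 = 412; x1_3 = 196; y1_3 = 496; cx_4 = 68; cy_4 = 316; r_4 = 52; cx_5 = 348; cy_5 = 124; r_5 = 64; x1_6 = 404; y1_6 = 452; cx_7 = 180; cy_7 = 352; r_7 = 60; cx_8 = 244; cy_8 = 460; r_8 = 36; y1_9 = 168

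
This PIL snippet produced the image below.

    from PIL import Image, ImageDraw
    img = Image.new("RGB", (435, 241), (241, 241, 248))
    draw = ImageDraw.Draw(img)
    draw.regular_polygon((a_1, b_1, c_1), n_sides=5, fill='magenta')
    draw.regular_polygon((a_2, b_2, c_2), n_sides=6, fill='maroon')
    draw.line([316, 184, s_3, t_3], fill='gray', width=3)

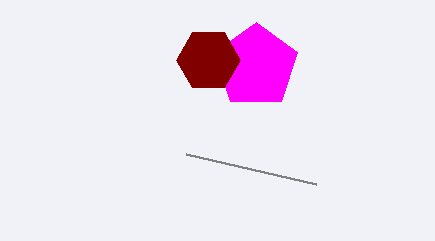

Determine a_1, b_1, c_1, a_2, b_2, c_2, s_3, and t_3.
a_1 = 256, b_1 = 66, c_1 = 44, a_2 = 208, b_2 = 60, c_2 = 32, s_3 = 186, t_3 = 154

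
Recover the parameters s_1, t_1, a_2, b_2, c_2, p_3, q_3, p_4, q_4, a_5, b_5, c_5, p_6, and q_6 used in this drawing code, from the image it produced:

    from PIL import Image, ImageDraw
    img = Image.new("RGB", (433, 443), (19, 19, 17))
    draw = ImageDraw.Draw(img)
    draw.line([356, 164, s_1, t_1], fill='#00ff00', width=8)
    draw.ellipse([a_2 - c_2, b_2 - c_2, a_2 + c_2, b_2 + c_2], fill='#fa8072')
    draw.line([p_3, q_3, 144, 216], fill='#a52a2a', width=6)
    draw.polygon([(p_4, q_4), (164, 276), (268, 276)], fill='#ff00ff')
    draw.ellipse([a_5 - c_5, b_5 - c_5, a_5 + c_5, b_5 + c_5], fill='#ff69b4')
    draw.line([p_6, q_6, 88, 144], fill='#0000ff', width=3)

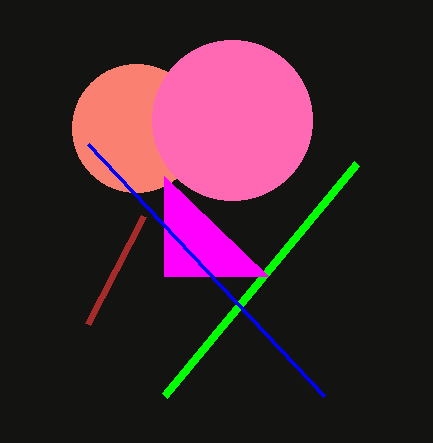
s_1 = 164
t_1 = 396
a_2 = 136
b_2 = 128
c_2 = 64
p_3 = 88
q_3 = 324
p_4 = 164
q_4 = 176
a_5 = 232
b_5 = 120
c_5 = 80
p_6 = 324
q_6 = 396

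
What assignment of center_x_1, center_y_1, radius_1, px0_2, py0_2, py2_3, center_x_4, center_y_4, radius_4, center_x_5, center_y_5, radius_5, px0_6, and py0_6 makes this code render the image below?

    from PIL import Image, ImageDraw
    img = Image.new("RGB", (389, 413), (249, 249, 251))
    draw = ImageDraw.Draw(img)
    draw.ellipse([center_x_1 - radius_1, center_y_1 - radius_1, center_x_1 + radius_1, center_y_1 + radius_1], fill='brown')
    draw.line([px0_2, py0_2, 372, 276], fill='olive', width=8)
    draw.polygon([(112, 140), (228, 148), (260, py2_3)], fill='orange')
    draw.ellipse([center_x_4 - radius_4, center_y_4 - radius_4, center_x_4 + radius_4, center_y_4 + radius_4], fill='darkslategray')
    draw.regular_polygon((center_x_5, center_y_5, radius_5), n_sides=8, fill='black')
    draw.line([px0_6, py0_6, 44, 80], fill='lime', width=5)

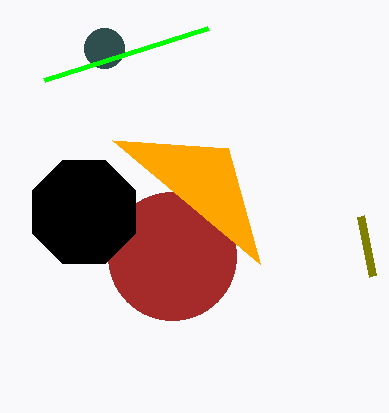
center_x_1 = 172, center_y_1 = 256, radius_1 = 64, px0_2 = 360, py0_2 = 216, py2_3 = 264, center_x_4 = 104, center_y_4 = 48, radius_4 = 20, center_x_5 = 84, center_y_5 = 212, radius_5 = 56, px0_6 = 208, py0_6 = 28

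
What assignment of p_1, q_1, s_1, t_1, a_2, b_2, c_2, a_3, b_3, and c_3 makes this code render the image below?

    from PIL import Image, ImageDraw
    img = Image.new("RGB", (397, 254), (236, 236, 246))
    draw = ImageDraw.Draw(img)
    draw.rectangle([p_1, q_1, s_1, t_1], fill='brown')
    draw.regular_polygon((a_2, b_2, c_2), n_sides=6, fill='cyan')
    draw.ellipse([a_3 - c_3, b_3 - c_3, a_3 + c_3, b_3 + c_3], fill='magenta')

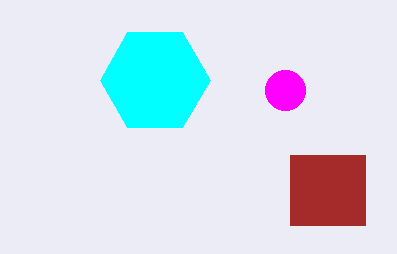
p_1 = 290
q_1 = 155
s_1 = 365
t_1 = 225
a_2 = 155
b_2 = 80
c_2 = 55
a_3 = 285
b_3 = 90
c_3 = 20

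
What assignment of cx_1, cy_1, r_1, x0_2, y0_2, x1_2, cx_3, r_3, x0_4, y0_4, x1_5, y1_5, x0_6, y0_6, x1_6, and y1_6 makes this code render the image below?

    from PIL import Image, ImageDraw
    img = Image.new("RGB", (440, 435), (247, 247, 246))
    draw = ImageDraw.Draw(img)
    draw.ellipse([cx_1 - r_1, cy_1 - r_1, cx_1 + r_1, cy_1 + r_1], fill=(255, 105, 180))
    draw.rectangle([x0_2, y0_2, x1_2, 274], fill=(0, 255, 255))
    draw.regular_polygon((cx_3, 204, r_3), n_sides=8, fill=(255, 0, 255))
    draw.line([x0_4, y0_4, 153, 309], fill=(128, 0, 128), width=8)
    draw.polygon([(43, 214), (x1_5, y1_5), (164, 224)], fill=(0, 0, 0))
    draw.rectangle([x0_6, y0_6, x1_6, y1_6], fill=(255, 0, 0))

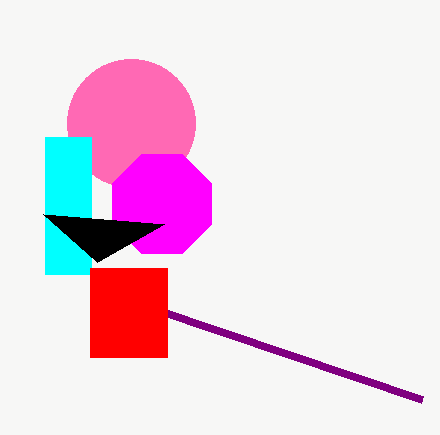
cx_1 = 131, cy_1 = 123, r_1 = 64, x0_2 = 45, y0_2 = 137, x1_2 = 91, cx_3 = 162, r_3 = 54, x0_4 = 422, y0_4 = 400, x1_5 = 97, y1_5 = 262, x0_6 = 90, y0_6 = 268, x1_6 = 167, y1_6 = 357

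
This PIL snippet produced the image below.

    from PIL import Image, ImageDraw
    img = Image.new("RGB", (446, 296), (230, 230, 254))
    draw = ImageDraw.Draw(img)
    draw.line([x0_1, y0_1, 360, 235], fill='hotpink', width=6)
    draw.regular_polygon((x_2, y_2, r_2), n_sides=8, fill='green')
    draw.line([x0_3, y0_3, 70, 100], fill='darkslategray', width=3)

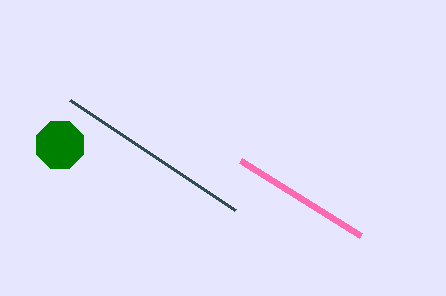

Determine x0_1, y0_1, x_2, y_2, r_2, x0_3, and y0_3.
x0_1 = 240, y0_1 = 160, x_2 = 60, y_2 = 145, r_2 = 25, x0_3 = 235, y0_3 = 210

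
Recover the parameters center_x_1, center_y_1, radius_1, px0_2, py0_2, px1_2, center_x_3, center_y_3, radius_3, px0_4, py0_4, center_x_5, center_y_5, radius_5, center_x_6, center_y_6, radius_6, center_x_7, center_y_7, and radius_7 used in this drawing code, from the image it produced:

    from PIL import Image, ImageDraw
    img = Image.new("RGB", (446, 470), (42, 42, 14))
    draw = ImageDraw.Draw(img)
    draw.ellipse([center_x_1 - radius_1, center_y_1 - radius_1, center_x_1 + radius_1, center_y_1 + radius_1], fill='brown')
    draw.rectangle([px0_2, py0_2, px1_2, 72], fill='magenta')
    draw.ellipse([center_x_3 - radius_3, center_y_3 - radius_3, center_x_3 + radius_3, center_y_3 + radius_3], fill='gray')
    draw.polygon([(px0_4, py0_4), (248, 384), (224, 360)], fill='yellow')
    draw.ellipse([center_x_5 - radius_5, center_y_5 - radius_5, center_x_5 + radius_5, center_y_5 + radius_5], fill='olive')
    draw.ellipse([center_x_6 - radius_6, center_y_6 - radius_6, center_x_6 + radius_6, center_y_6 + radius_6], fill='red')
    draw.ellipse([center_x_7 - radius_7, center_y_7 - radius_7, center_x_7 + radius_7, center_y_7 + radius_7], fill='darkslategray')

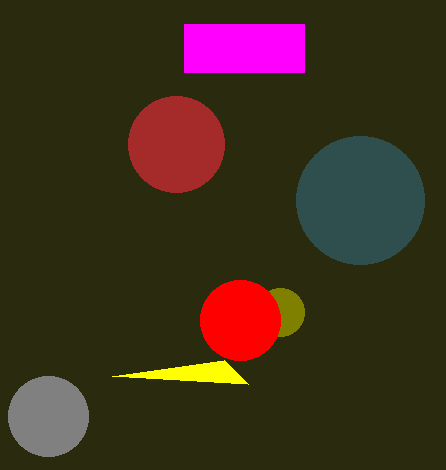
center_x_1 = 176
center_y_1 = 144
radius_1 = 48
px0_2 = 184
py0_2 = 24
px1_2 = 304
center_x_3 = 48
center_y_3 = 416
radius_3 = 40
px0_4 = 112
py0_4 = 376
center_x_5 = 280
center_y_5 = 312
radius_5 = 24
center_x_6 = 240
center_y_6 = 320
radius_6 = 40
center_x_7 = 360
center_y_7 = 200
radius_7 = 64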